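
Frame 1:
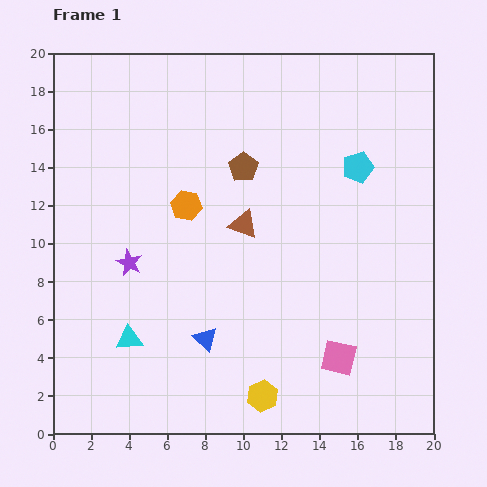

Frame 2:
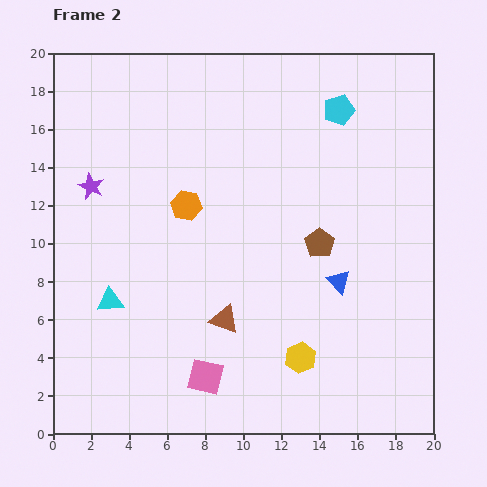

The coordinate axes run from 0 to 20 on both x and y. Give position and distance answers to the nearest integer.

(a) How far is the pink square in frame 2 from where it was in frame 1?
7

The pink square moved from (15, 4) to (8, 3), a distance of √(7² + 1²) ≈ 7.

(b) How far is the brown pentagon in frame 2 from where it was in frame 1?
6

The brown pentagon moved from (10, 14) to (14, 10), a distance of √(4² + 4²) ≈ 6.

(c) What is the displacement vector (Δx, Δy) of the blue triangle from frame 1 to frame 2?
(7, 3)

The blue triangle was at (8, 5) in frame 1 and (15, 8) in frame 2.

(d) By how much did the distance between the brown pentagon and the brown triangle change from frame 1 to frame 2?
+3

Distance in frame 1: 3. Distance in frame 2: 6.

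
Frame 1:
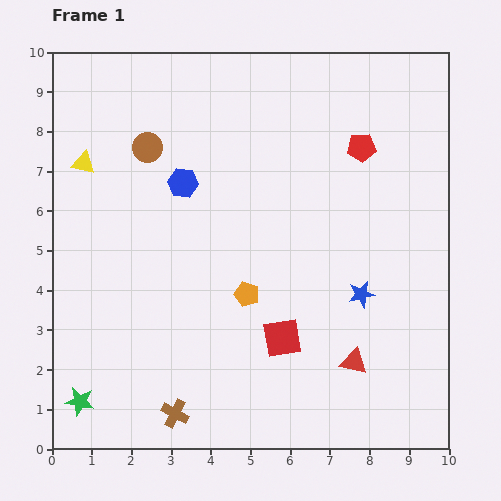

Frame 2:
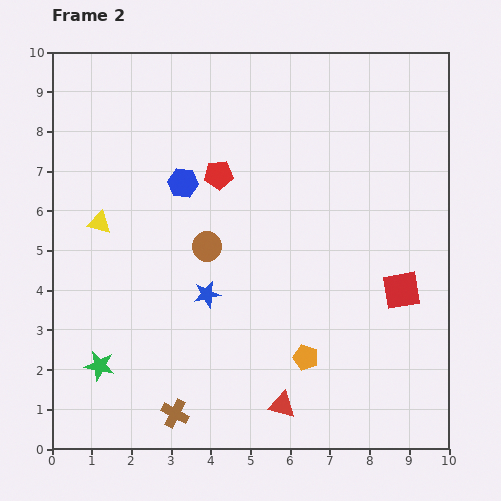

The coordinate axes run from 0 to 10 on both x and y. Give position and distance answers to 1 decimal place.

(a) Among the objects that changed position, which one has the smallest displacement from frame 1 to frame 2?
the green star

(moved 1.0)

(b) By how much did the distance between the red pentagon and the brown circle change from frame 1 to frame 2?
-3.6

Distance in frame 1: 5.4. Distance in frame 2: 1.8.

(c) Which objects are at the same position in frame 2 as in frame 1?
the brown cross, the blue hexagon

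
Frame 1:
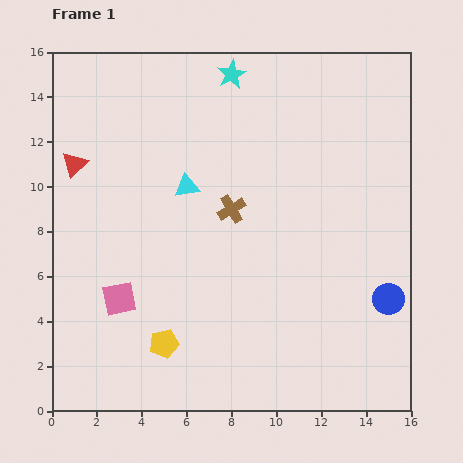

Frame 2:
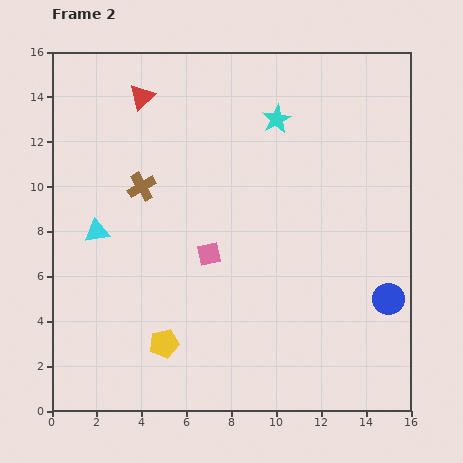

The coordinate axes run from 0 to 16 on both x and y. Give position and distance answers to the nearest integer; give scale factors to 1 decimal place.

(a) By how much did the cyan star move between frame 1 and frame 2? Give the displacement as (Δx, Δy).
(2, -2)

The cyan star was at (8, 15) in frame 1 and (10, 13) in frame 2.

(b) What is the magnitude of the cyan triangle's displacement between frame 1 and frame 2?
4

The cyan triangle moved from (6, 10) to (2, 8), a distance of √(4² + 2²) ≈ 4.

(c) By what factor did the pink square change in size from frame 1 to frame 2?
0.7×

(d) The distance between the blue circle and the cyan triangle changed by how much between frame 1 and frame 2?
+3

Distance in frame 1: 10. Distance in frame 2: 13.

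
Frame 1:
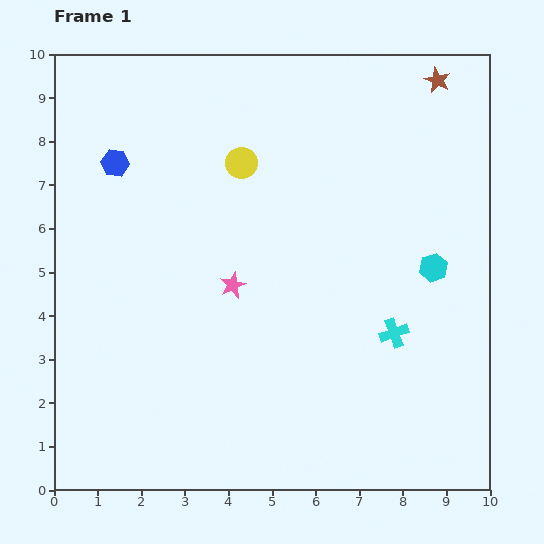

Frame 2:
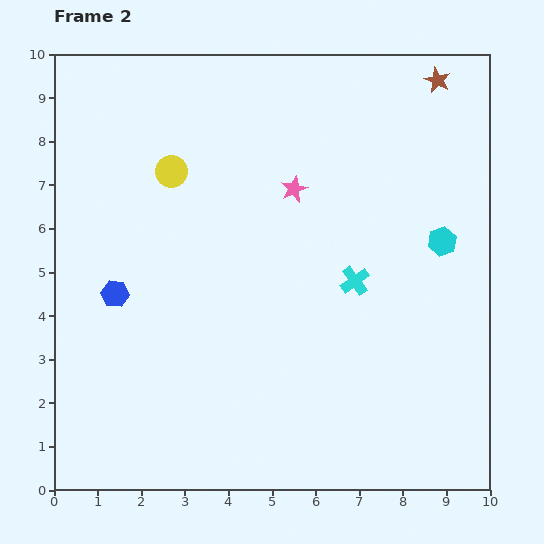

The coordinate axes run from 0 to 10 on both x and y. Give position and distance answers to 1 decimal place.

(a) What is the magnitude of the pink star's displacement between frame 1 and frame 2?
2.6

The pink star moved from (4.1, 4.7) to (5.5, 6.9), a distance of √(1.4² + 2.2²) ≈ 2.6.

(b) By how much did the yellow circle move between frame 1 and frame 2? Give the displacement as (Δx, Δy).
(-1.6, -0.2)

The yellow circle was at (4.3, 7.5) in frame 1 and (2.7, 7.3) in frame 2.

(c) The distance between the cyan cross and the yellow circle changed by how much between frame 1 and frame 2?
-0.3

Distance in frame 1: 5.2. Distance in frame 2: 4.9.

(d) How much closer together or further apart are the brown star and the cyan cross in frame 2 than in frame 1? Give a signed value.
-0.9

Distance in frame 1: 5.9. Distance in frame 2: 5.0.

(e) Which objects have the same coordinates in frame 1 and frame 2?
the brown star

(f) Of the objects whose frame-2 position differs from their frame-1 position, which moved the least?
the cyan hexagon

(moved 0.6)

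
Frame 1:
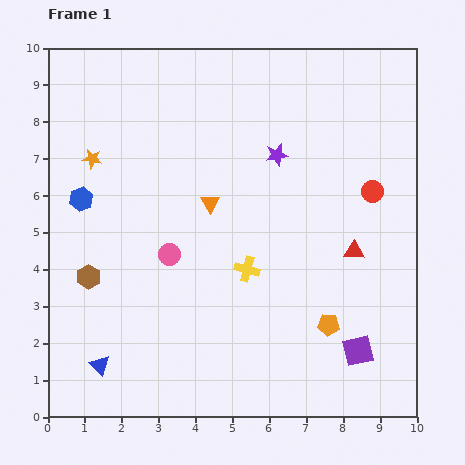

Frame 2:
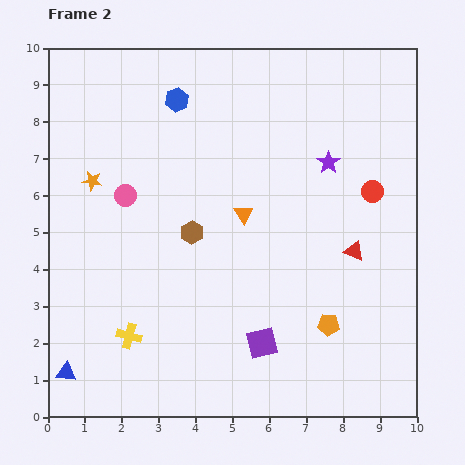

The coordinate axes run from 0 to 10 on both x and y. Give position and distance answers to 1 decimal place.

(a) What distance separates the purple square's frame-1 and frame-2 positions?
2.6

The purple square moved from (8.4, 1.8) to (5.8, 2.0), a distance of √(2.6² + 0.2²) ≈ 2.6.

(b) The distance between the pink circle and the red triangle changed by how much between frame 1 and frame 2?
+1.4

Distance in frame 1: 5.0. Distance in frame 2: 6.4.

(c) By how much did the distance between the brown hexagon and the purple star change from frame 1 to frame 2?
-1.9

Distance in frame 1: 6.1. Distance in frame 2: 4.2.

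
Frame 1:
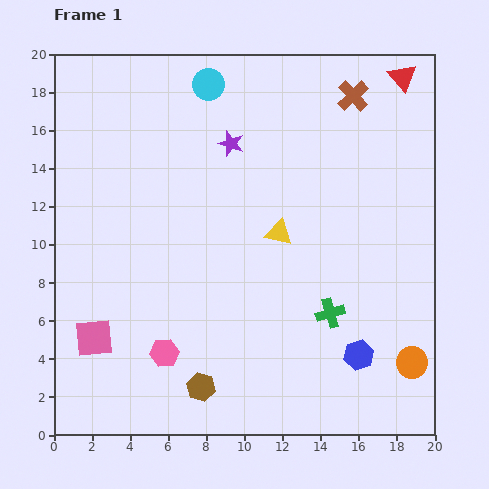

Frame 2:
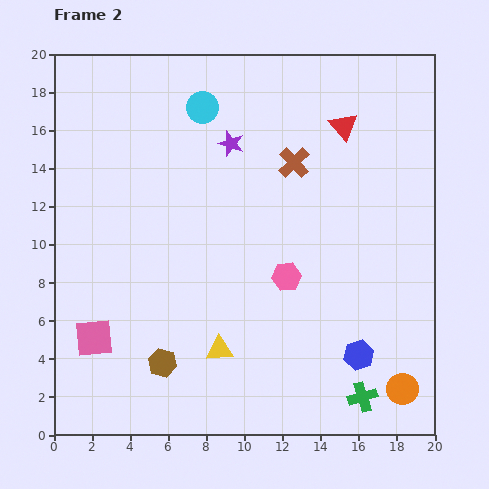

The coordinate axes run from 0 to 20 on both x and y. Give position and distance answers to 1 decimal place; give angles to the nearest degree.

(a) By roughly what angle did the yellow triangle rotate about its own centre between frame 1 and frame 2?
16° counter-clockwise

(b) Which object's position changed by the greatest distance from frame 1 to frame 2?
the pink hexagon

(moved 7.5; next 6.8)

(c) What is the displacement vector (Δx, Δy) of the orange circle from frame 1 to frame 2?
(-0.5, -1.4)

The orange circle was at (18.8, 3.8) in frame 1 and (18.3, 2.4) in frame 2.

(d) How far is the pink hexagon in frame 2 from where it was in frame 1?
7.5

The pink hexagon moved from (5.8, 4.3) to (12.2, 8.3), a distance of √(6.4² + 4.0²) ≈ 7.5.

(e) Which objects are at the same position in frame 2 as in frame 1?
the purple star, the pink square, the blue hexagon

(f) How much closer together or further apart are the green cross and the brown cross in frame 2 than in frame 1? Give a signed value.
+1.3

Distance in frame 1: 11.5. Distance in frame 2: 12.8.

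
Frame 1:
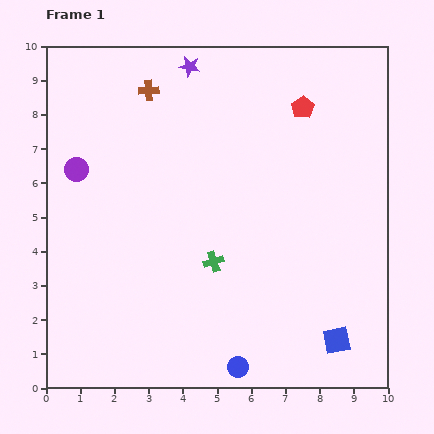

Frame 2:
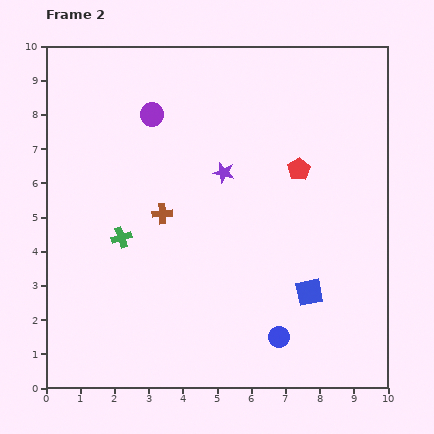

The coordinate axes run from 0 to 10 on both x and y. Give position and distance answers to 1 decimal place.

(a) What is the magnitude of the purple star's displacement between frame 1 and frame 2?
3.3

The purple star moved from (4.2, 9.4) to (5.2, 6.3), a distance of √(1.0² + 3.1²) ≈ 3.3.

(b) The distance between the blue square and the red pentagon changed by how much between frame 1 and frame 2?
-3.3

Distance in frame 1: 6.9. Distance in frame 2: 3.6.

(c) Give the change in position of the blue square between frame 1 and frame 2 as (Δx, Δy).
(-0.8, 1.4)

The blue square was at (8.5, 1.4) in frame 1 and (7.7, 2.8) in frame 2.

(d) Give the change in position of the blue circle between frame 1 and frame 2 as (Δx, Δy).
(1.2, 0.9)

The blue circle was at (5.6, 0.6) in frame 1 and (6.8, 1.5) in frame 2.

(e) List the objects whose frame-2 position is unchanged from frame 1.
none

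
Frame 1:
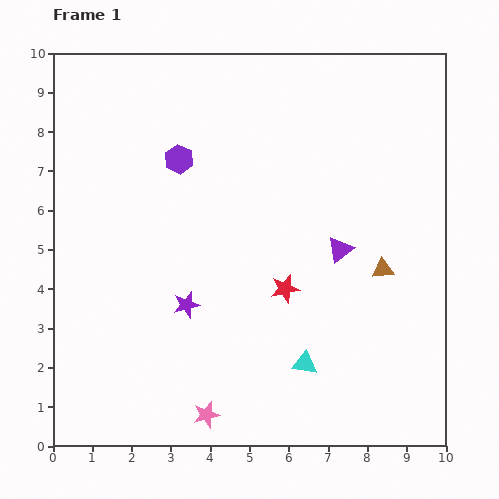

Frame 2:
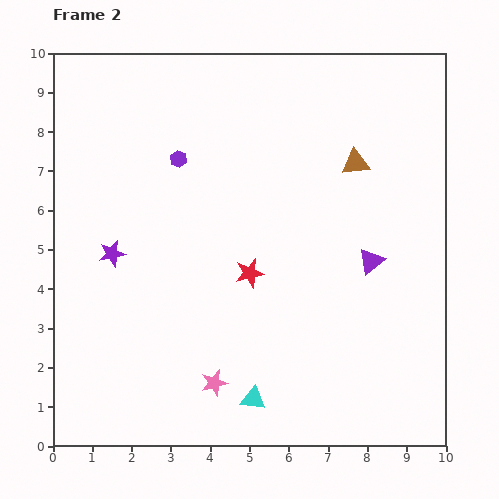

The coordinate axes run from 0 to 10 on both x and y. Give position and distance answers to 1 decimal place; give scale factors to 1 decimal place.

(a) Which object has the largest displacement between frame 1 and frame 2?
the brown triangle

(moved 2.8; next 2.3)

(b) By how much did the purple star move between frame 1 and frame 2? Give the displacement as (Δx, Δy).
(-1.9, 1.3)

The purple star was at (3.4, 3.6) in frame 1 and (1.5, 4.9) in frame 2.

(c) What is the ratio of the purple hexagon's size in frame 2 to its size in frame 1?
0.6×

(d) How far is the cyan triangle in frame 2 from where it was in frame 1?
1.6

The cyan triangle moved from (6.4, 2.1) to (5.1, 1.2), a distance of √(1.3² + 0.9²) ≈ 1.6.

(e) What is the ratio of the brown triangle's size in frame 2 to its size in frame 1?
1.3×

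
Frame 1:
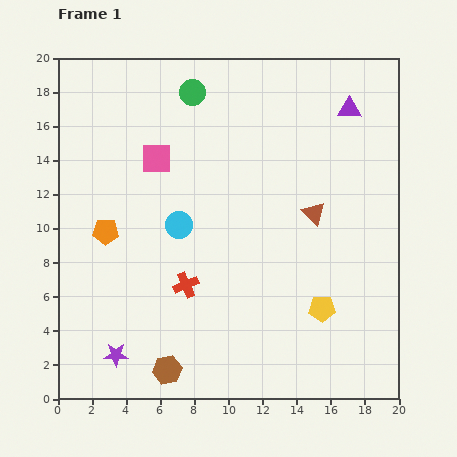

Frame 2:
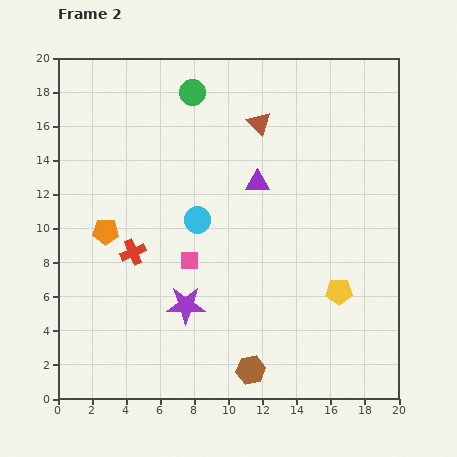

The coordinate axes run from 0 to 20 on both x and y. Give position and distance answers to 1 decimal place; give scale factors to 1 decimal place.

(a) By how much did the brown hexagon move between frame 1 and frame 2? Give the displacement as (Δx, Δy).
(4.9, 0.0)

The brown hexagon was at (6.4, 1.7) in frame 1 and (11.3, 1.7) in frame 2.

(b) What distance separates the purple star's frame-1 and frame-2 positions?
5.0

The purple star moved from (3.4, 2.6) to (7.5, 5.5), a distance of √(4.1² + 2.9²) ≈ 5.0.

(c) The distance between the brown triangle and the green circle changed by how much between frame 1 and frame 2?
-5.7

Distance in frame 1: 10.0. Distance in frame 2: 4.3.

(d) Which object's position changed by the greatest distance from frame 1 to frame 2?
the purple triangle

(moved 6.9; next 6.3)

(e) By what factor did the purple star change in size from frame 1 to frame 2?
1.6×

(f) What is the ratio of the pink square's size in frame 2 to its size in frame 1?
0.6×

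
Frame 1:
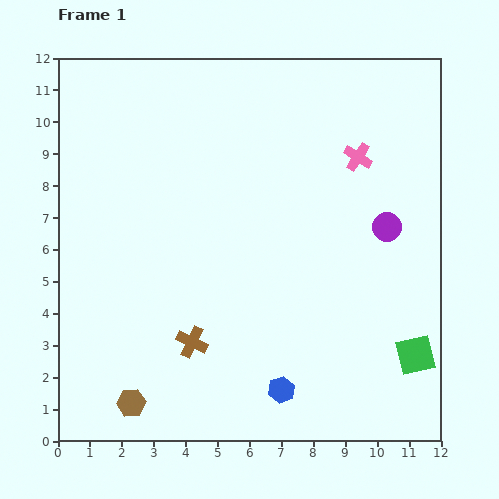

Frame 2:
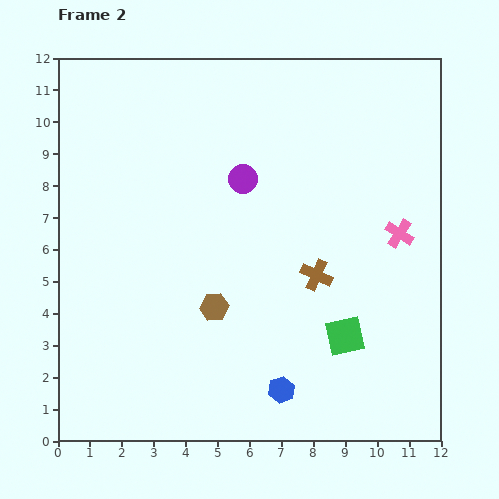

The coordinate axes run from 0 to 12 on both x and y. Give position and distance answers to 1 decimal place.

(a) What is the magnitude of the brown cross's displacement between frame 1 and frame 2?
4.4

The brown cross moved from (4.2, 3.1) to (8.1, 5.2), a distance of √(3.9² + 2.1²) ≈ 4.4.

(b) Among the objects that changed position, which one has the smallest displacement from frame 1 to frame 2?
the green square

(moved 2.3)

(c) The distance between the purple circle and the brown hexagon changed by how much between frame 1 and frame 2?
-5.6

Distance in frame 1: 9.7. Distance in frame 2: 4.1.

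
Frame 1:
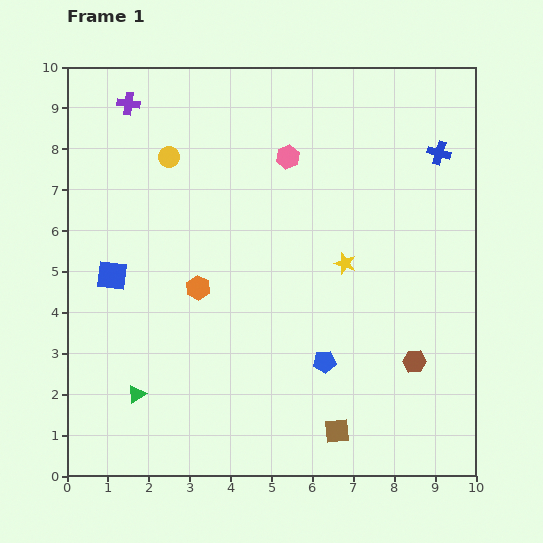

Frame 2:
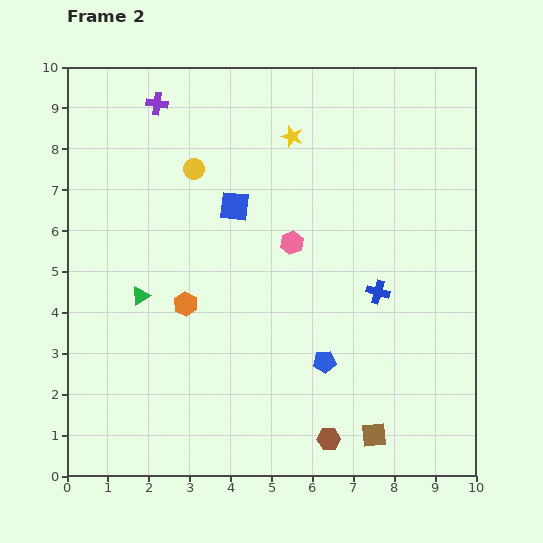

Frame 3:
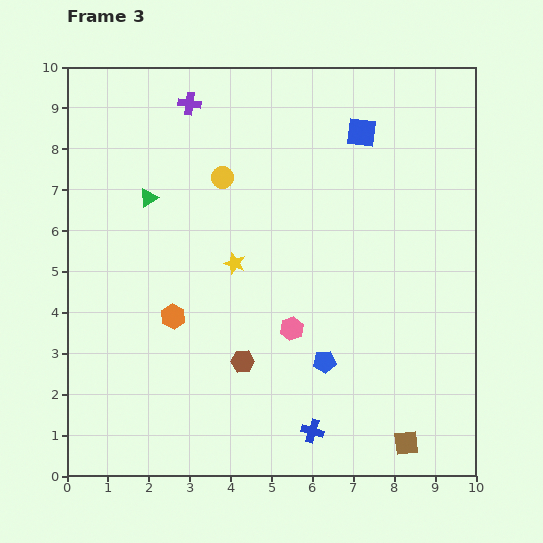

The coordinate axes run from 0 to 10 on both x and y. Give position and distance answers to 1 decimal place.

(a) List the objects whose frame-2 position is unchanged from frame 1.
the blue pentagon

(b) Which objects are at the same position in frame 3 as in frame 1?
the blue pentagon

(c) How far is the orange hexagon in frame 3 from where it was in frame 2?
0.4

The orange hexagon moved from (2.9, 4.2) to (2.6, 3.9), a distance of √(0.3² + 0.3²) ≈ 0.4.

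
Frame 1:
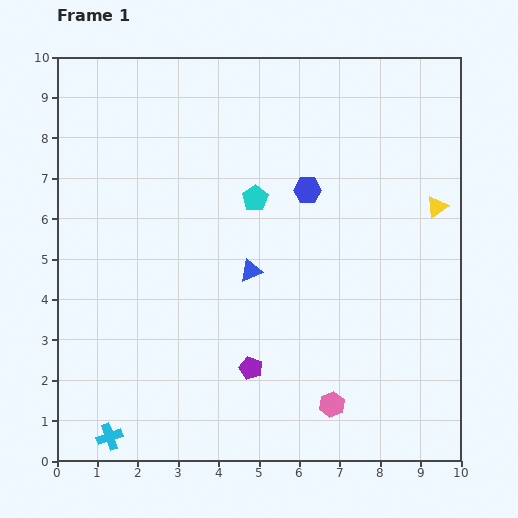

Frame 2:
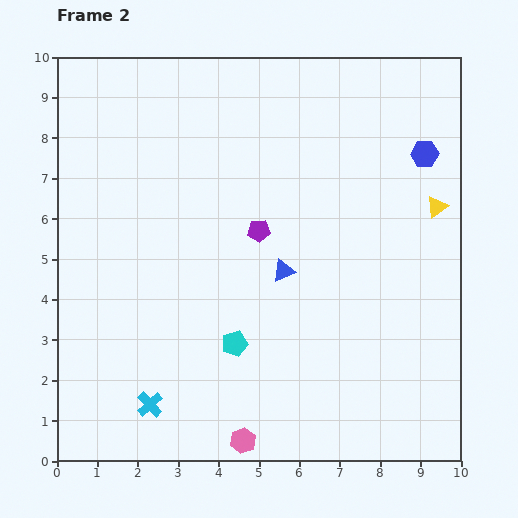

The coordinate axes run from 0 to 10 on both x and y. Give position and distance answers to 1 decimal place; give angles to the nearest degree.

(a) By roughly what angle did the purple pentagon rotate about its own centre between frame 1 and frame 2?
25° counter-clockwise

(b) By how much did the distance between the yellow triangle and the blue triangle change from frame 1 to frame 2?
-0.8

Distance in frame 1: 4.9. Distance in frame 2: 4.1.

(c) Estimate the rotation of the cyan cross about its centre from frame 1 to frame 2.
24° counter-clockwise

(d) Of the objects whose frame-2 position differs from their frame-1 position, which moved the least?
the blue triangle

(moved 0.8)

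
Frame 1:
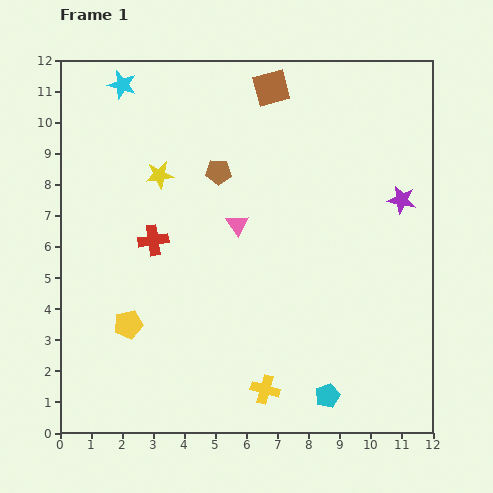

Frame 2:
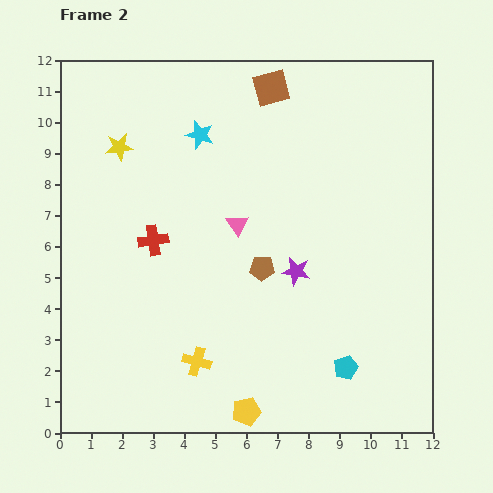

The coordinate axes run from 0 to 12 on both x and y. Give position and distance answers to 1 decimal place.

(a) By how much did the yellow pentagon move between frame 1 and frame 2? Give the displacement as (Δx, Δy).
(3.8, -2.8)

The yellow pentagon was at (2.2, 3.5) in frame 1 and (6.0, 0.7) in frame 2.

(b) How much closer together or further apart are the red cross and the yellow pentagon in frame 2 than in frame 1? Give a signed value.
+3.5

Distance in frame 1: 2.8. Distance in frame 2: 6.3.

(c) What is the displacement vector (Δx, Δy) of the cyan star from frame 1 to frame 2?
(2.5, -1.6)

The cyan star was at (2.0, 11.2) in frame 1 and (4.5, 9.6) in frame 2.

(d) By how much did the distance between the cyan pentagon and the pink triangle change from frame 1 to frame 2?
-0.4

Distance in frame 1: 6.2. Distance in frame 2: 5.8.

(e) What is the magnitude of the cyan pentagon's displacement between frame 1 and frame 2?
1.1

The cyan pentagon moved from (8.6, 1.2) to (9.2, 2.1), a distance of √(0.6² + 0.9²) ≈ 1.1.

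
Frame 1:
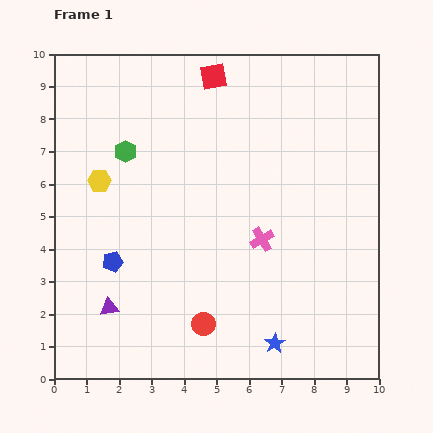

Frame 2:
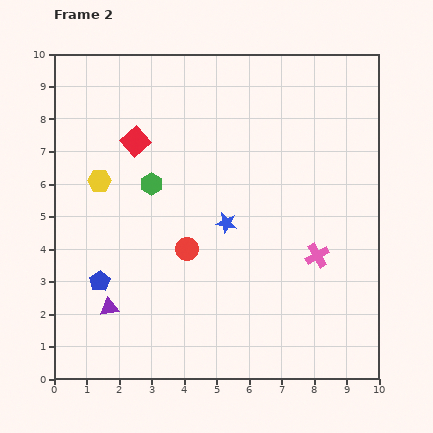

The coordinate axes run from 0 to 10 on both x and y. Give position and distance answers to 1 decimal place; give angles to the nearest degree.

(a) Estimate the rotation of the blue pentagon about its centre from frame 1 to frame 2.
18° counter-clockwise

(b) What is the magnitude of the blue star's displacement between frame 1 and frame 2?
4.0

The blue star moved from (6.8, 1.1) to (5.3, 4.8), a distance of √(1.5² + 3.7²) ≈ 4.0.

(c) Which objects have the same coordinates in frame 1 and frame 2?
the purple triangle, the yellow hexagon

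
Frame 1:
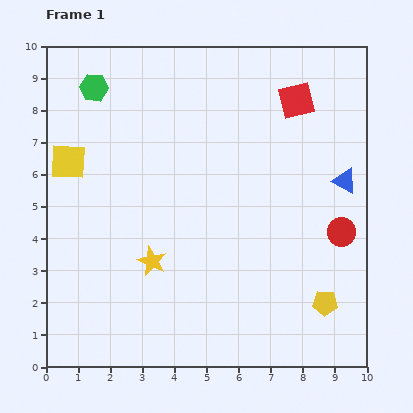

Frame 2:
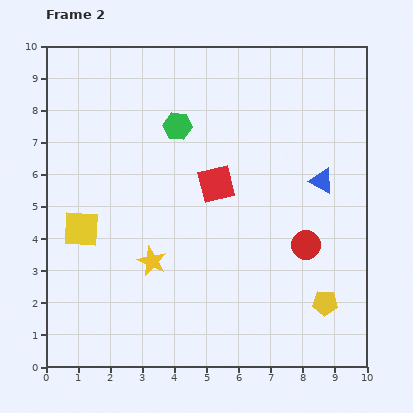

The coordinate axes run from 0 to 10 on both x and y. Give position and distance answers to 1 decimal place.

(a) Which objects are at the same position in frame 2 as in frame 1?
the yellow pentagon, the yellow star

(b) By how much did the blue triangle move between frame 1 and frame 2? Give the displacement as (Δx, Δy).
(-0.7, 0.0)

The blue triangle was at (9.3, 5.8) in frame 1 and (8.6, 5.8) in frame 2.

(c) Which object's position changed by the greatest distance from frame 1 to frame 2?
the red square

(moved 3.6; next 2.9)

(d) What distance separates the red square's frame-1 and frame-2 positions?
3.6

The red square moved from (7.8, 8.3) to (5.3, 5.7), a distance of √(2.5² + 2.6²) ≈ 3.6.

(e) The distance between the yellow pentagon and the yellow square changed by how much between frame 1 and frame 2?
-1.2

Distance in frame 1: 9.1. Distance in frame 2: 7.9.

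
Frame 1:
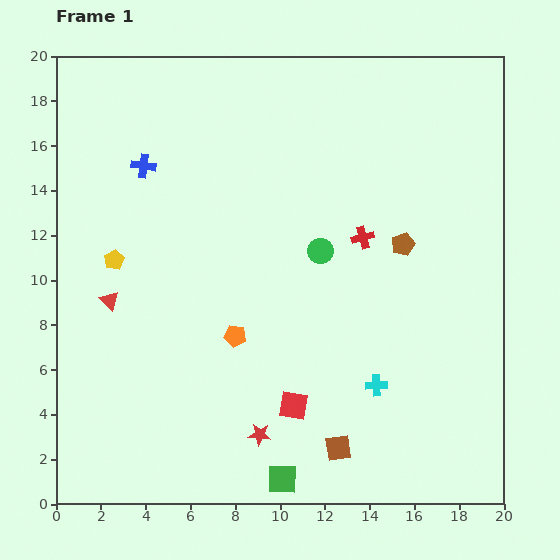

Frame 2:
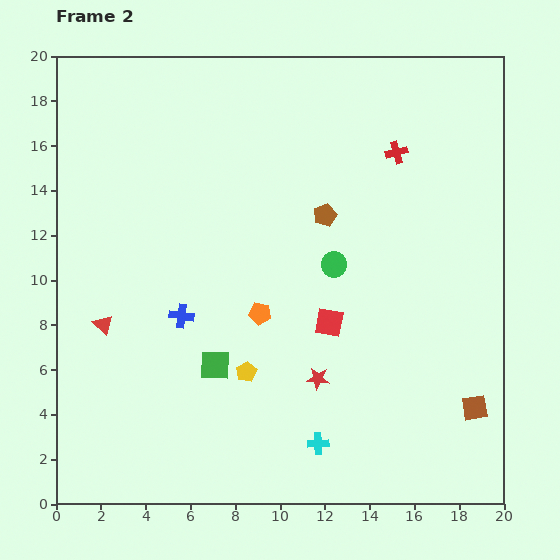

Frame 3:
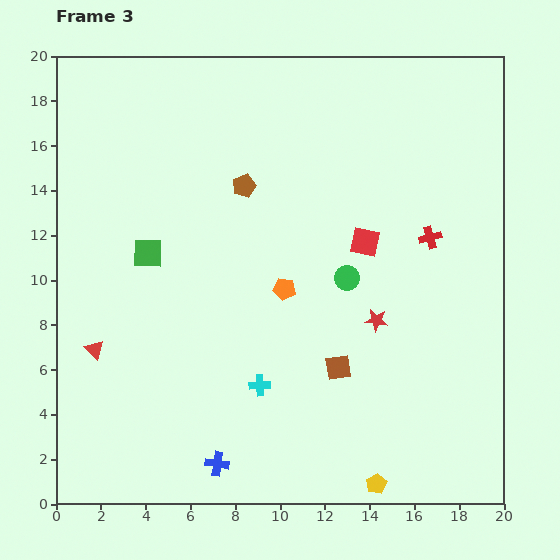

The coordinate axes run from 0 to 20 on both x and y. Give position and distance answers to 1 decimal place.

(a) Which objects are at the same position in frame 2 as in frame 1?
none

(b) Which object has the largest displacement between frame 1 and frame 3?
the yellow pentagon

(moved 15.4; next 13.7)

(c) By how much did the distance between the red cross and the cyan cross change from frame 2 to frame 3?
-3.4

Distance in frame 2: 13.5. Distance in frame 3: 10.1.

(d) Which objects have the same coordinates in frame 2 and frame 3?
none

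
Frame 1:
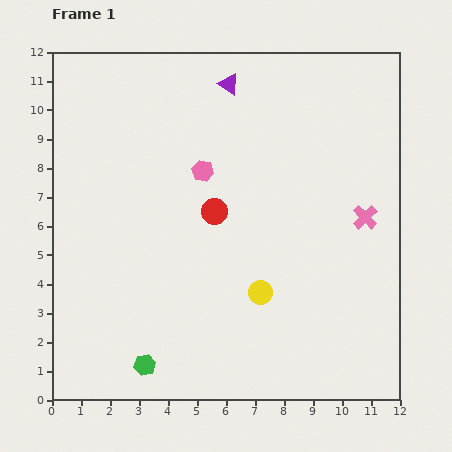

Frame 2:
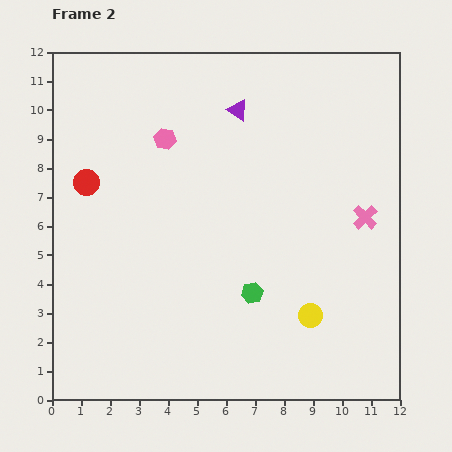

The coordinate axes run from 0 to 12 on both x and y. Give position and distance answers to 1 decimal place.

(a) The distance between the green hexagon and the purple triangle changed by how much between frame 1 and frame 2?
-3.8

Distance in frame 1: 10.1. Distance in frame 2: 6.3.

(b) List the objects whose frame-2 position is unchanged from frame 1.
the pink cross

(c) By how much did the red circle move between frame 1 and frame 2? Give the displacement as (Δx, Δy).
(-4.4, 1.0)

The red circle was at (5.6, 6.5) in frame 1 and (1.2, 7.5) in frame 2.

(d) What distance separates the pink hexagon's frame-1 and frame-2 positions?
1.7

The pink hexagon moved from (5.2, 7.9) to (3.9, 9.0), a distance of √(1.3² + 1.1²) ≈ 1.7.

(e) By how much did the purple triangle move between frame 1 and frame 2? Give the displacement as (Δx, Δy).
(0.3, -0.9)

The purple triangle was at (6.1, 10.9) in frame 1 and (6.4, 10.0) in frame 2.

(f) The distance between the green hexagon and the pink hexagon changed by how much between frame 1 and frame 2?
-0.9

Distance in frame 1: 7.0. Distance in frame 2: 6.1.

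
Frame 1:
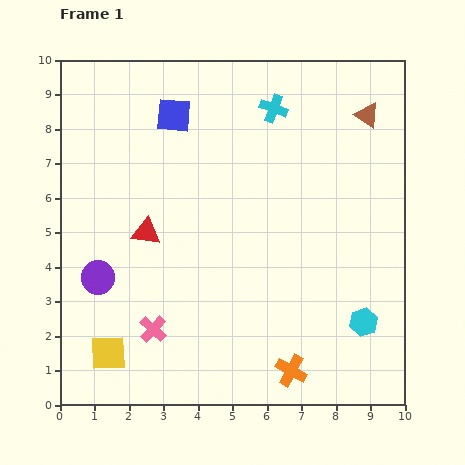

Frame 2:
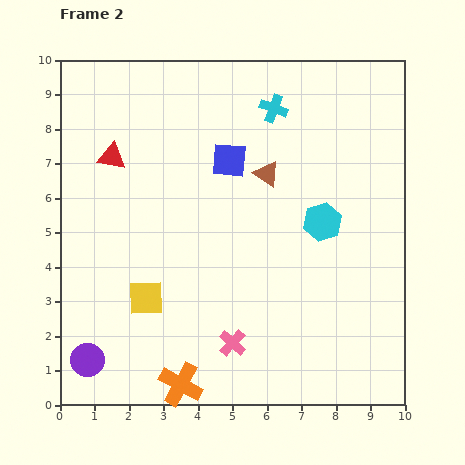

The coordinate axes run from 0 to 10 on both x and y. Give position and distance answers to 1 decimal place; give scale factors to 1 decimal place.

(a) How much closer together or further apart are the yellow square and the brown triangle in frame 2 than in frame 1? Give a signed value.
-5.2

Distance in frame 1: 10.2. Distance in frame 2: 5.0.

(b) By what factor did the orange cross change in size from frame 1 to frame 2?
1.4×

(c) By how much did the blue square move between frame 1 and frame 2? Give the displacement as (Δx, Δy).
(1.6, -1.3)

The blue square was at (3.3, 8.4) in frame 1 and (4.9, 7.1) in frame 2.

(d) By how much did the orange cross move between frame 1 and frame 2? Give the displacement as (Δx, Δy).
(-3.2, -0.4)

The orange cross was at (6.7, 1.0) in frame 1 and (3.5, 0.6) in frame 2.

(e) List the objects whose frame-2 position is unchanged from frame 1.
the cyan cross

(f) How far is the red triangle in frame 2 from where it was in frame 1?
2.4

The red triangle moved from (2.5, 5.0) to (1.5, 7.2), a distance of √(1.0² + 2.2²) ≈ 2.4.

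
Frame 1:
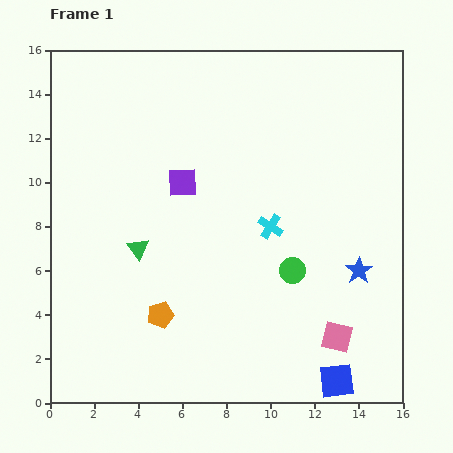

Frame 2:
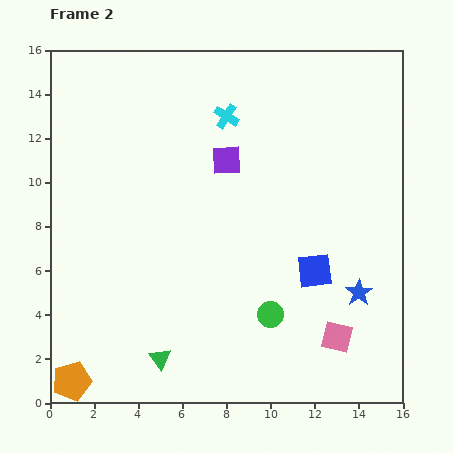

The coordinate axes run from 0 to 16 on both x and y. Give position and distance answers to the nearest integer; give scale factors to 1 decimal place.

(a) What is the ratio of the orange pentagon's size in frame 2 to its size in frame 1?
1.5×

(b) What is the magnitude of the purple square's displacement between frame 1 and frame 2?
2

The purple square moved from (6, 10) to (8, 11), a distance of √(2² + 1²) ≈ 2.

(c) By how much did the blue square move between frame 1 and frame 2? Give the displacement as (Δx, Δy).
(-1, 5)

The blue square was at (13, 1) in frame 1 and (12, 6) in frame 2.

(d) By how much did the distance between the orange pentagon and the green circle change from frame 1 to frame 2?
+3

Distance in frame 1: 6. Distance in frame 2: 9.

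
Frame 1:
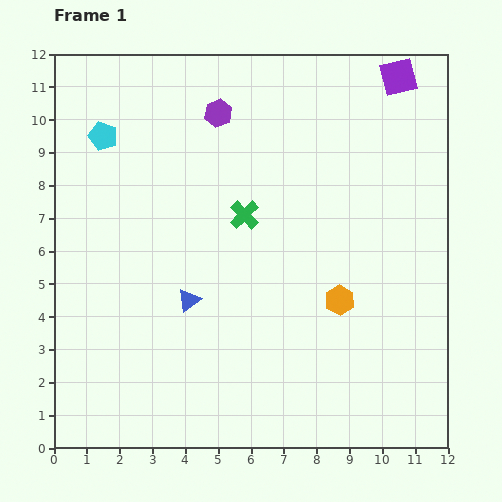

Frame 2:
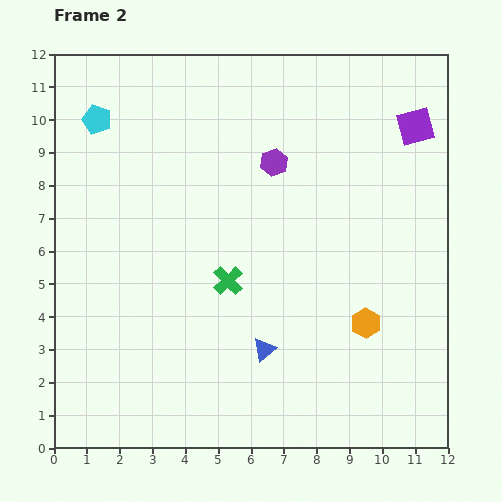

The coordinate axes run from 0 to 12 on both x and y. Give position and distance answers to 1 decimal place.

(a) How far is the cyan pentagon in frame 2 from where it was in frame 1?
0.5

The cyan pentagon moved from (1.5, 9.5) to (1.3, 10.0), a distance of √(0.2² + 0.5²) ≈ 0.5.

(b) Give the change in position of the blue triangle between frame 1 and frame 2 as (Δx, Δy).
(2.3, -1.5)

The blue triangle was at (4.1, 4.5) in frame 1 and (6.4, 3.0) in frame 2.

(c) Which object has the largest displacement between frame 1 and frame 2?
the blue triangle

(moved 2.7; next 2.3)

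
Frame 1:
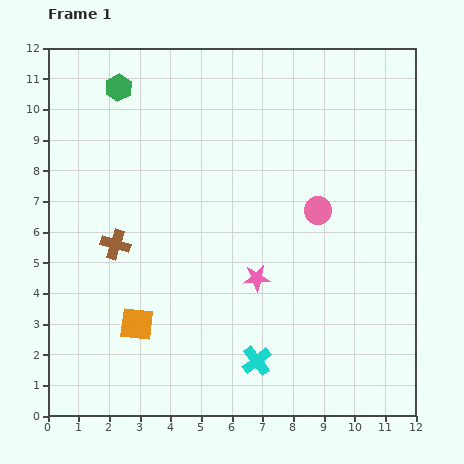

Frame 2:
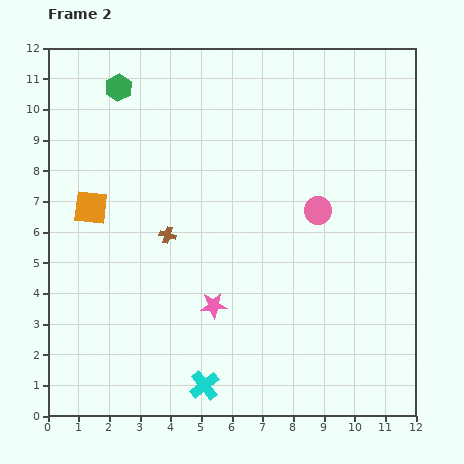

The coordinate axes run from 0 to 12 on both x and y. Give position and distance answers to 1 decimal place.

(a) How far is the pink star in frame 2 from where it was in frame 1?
1.7

The pink star moved from (6.8, 4.5) to (5.4, 3.6), a distance of √(1.4² + 0.9²) ≈ 1.7.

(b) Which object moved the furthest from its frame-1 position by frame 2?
the orange square

(moved 4.1; next 1.9)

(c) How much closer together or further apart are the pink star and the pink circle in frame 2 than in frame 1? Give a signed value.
+1.6

Distance in frame 1: 3.0. Distance in frame 2: 4.6.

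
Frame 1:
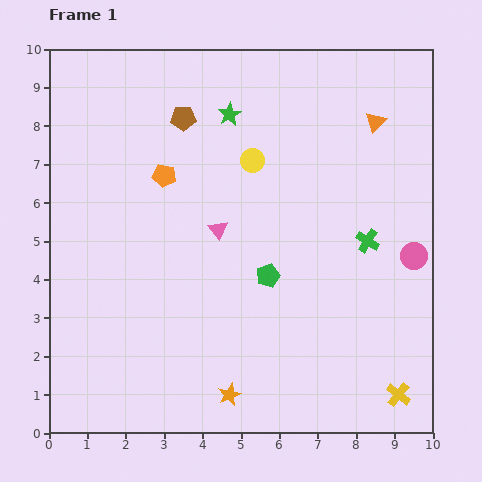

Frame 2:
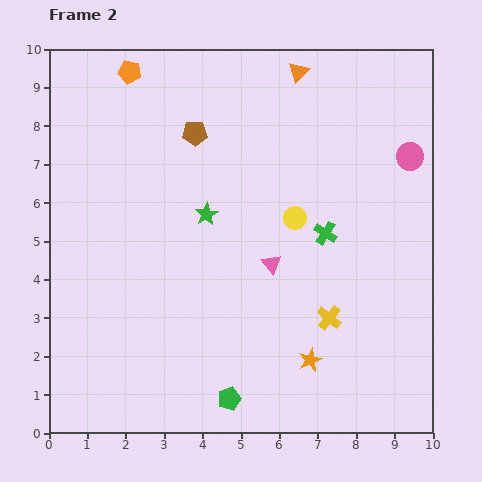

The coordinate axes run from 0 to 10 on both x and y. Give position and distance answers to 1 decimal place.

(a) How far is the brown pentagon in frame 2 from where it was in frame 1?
0.5

The brown pentagon moved from (3.5, 8.2) to (3.8, 7.8), a distance of √(0.3² + 0.4²) ≈ 0.5.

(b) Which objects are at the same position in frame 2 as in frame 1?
none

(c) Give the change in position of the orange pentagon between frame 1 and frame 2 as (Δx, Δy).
(-0.9, 2.7)

The orange pentagon was at (3.0, 6.7) in frame 1 and (2.1, 9.4) in frame 2.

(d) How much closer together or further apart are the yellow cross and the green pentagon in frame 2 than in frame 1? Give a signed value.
-1.3

Distance in frame 1: 4.6. Distance in frame 2: 3.3.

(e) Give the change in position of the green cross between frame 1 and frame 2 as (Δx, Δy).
(-1.1, 0.2)

The green cross was at (8.3, 5.0) in frame 1 and (7.2, 5.2) in frame 2.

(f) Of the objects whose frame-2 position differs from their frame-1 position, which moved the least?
the brown pentagon

(moved 0.5)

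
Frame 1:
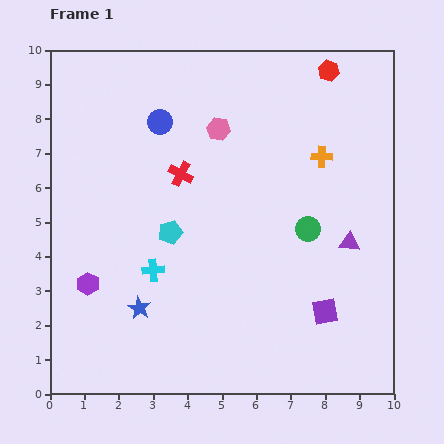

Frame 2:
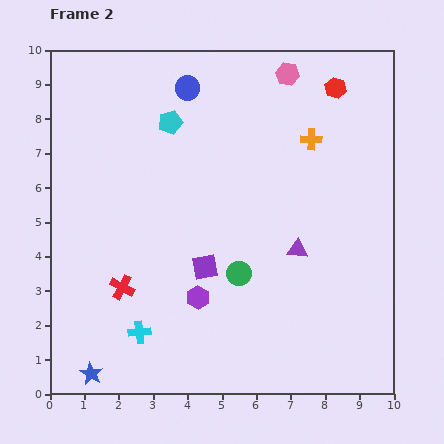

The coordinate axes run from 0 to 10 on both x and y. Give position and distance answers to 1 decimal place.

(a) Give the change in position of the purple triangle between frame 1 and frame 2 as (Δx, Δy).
(-1.5, -0.2)

The purple triangle was at (8.7, 4.4) in frame 1 and (7.2, 4.2) in frame 2.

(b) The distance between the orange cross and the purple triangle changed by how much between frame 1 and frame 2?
+0.6

Distance in frame 1: 2.6. Distance in frame 2: 3.2.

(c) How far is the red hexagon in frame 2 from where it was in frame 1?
0.5

The red hexagon moved from (8.1, 9.4) to (8.3, 8.9), a distance of √(0.2² + 0.5²) ≈ 0.5.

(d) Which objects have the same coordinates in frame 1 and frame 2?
none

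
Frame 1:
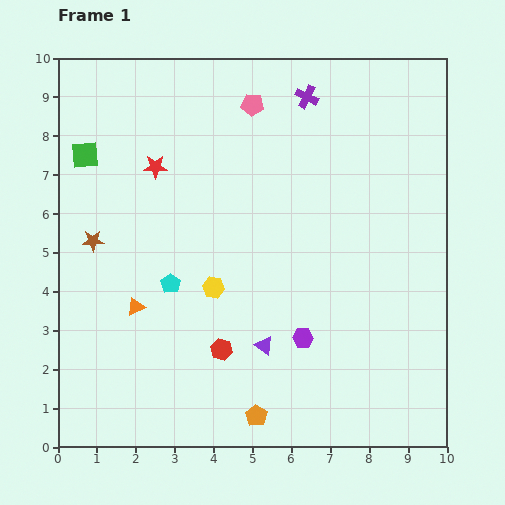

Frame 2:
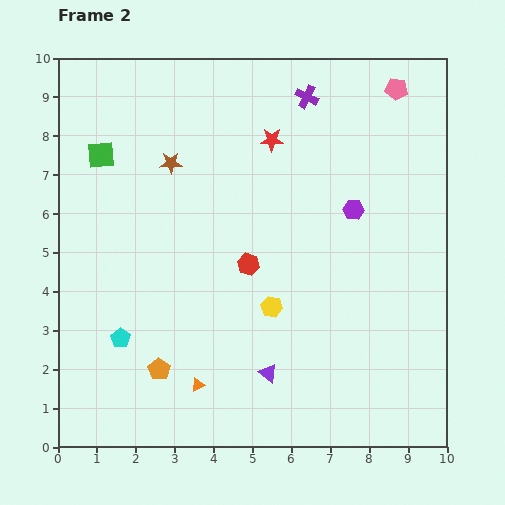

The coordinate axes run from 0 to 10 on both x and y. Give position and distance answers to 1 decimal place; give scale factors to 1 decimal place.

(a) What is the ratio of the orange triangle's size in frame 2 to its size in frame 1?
0.7×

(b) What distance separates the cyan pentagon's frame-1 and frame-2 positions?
1.9

The cyan pentagon moved from (2.9, 4.2) to (1.6, 2.8), a distance of √(1.3² + 1.4²) ≈ 1.9.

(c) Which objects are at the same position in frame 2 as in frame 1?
the purple cross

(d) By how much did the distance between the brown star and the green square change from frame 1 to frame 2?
-0.4

Distance in frame 1: 2.2. Distance in frame 2: 1.8.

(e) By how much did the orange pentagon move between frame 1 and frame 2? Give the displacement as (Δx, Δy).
(-2.5, 1.2)

The orange pentagon was at (5.1, 0.8) in frame 1 and (2.6, 2.0) in frame 2.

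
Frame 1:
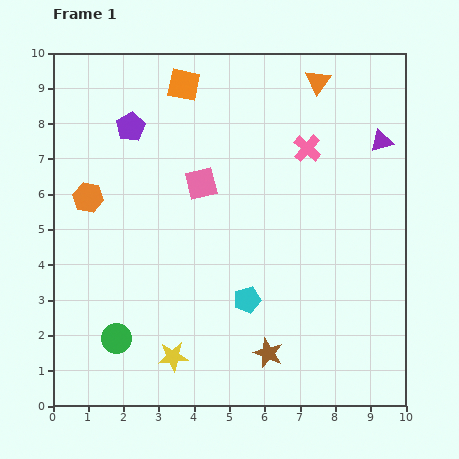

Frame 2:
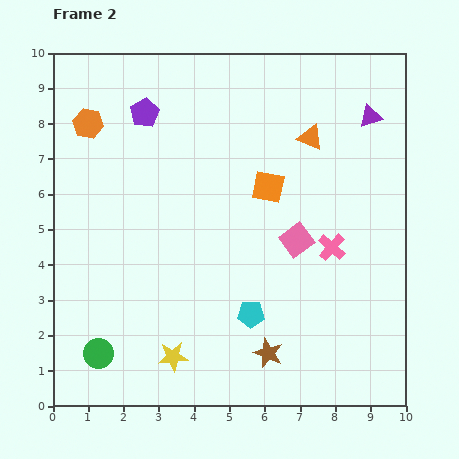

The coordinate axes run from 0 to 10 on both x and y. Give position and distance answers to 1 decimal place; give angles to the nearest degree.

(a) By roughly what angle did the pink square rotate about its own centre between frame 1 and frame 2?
22° counter-clockwise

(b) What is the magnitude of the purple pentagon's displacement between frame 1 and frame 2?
0.6

The purple pentagon moved from (2.2, 7.9) to (2.6, 8.3), a distance of √(0.4² + 0.4²) ≈ 0.6.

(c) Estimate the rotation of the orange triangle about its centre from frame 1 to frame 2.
43° counter-clockwise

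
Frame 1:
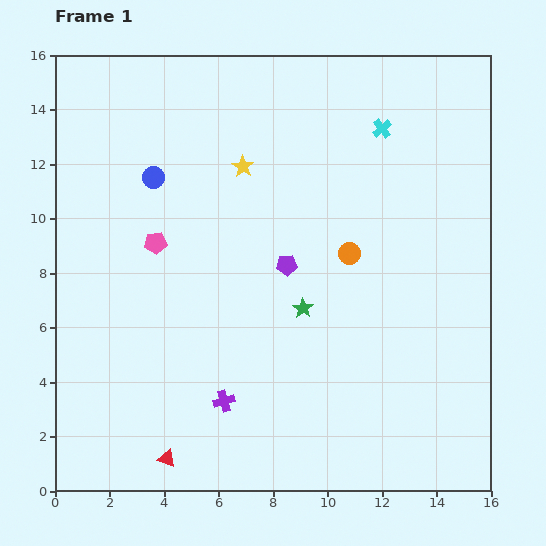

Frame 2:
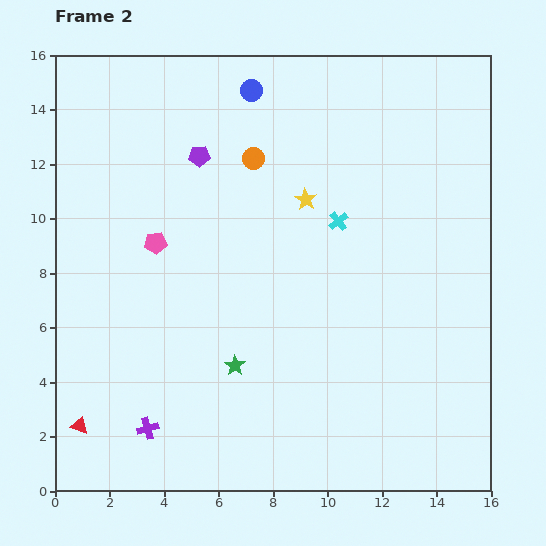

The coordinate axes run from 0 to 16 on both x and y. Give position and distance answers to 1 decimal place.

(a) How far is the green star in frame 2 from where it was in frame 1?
3.3

The green star moved from (9.1, 6.7) to (6.6, 4.6), a distance of √(2.5² + 2.1²) ≈ 3.3.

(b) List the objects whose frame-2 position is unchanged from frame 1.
the pink pentagon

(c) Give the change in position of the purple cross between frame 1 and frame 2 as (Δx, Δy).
(-2.8, -1.0)

The purple cross was at (6.2, 3.3) in frame 1 and (3.4, 2.3) in frame 2.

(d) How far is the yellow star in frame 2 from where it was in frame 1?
2.6

The yellow star moved from (6.9, 11.9) to (9.2, 10.7), a distance of √(2.3² + 1.2²) ≈ 2.6.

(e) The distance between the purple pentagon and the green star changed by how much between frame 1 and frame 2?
+6.1

Distance in frame 1: 1.7. Distance in frame 2: 7.8.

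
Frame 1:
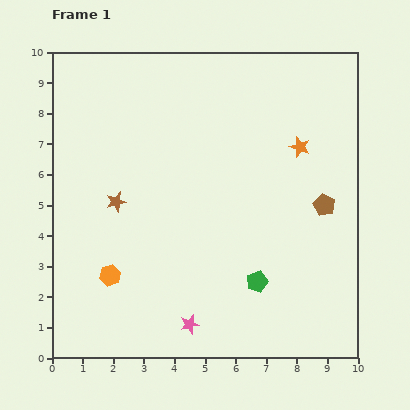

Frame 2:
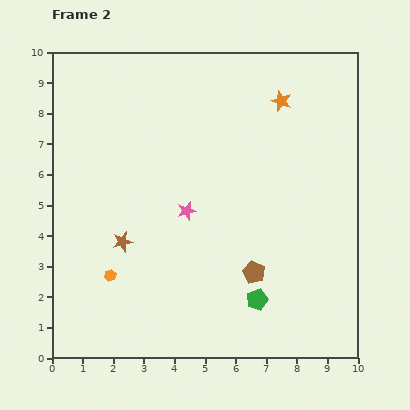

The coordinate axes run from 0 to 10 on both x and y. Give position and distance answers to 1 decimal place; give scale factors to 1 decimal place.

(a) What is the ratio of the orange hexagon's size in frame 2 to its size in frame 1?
0.6×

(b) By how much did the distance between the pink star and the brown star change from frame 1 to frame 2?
-2.4

Distance in frame 1: 4.7. Distance in frame 2: 2.3.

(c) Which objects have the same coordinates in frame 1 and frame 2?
the orange hexagon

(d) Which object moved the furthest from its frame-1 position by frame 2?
the pink star

(moved 3.7; next 3.2)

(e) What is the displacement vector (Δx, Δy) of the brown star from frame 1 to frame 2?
(0.2, -1.3)

The brown star was at (2.1, 5.1) in frame 1 and (2.3, 3.8) in frame 2.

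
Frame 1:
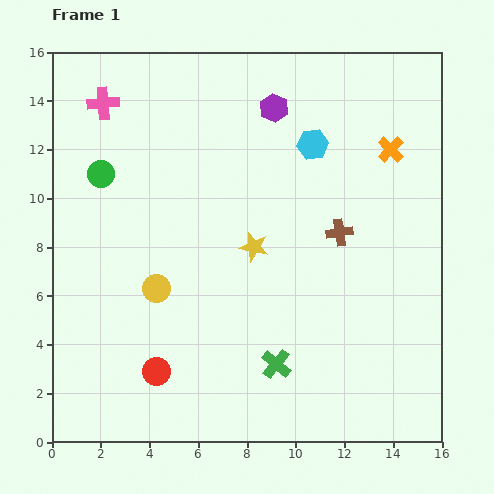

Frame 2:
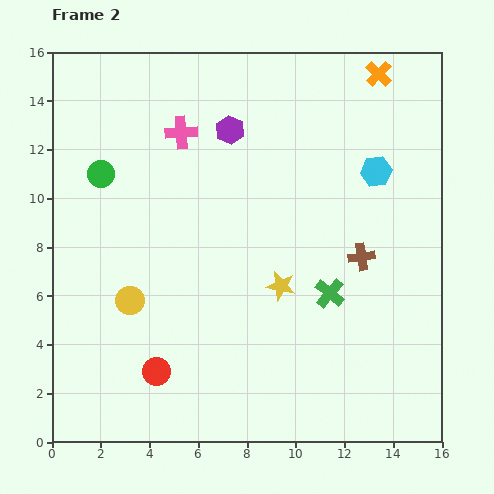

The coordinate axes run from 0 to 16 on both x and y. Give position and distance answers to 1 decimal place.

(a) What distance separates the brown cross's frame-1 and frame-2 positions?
1.3

The brown cross moved from (11.8, 8.6) to (12.7, 7.6), a distance of √(0.9² + 1.0²) ≈ 1.3.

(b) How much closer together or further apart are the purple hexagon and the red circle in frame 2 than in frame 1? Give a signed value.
-1.5

Distance in frame 1: 11.8. Distance in frame 2: 10.3.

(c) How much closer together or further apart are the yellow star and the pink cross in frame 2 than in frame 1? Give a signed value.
-1.1

Distance in frame 1: 8.6. Distance in frame 2: 7.5.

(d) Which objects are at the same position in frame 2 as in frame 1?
the red circle, the green circle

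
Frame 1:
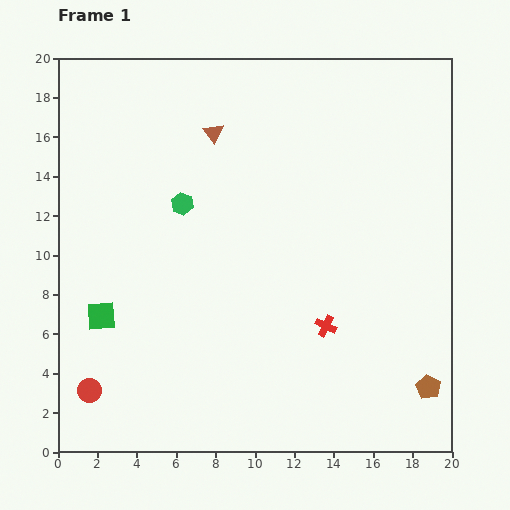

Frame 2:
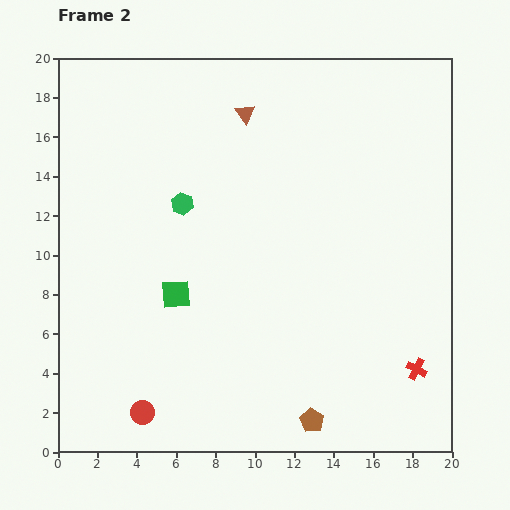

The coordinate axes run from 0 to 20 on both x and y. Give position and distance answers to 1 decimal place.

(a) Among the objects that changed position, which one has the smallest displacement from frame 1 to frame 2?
the brown triangle

(moved 1.9)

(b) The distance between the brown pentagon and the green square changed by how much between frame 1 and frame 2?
-7.6

Distance in frame 1: 17.0. Distance in frame 2: 9.4.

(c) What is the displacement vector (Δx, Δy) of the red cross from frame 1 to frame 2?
(4.6, -2.2)

The red cross was at (13.6, 6.4) in frame 1 and (18.2, 4.2) in frame 2.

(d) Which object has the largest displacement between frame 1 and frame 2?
the brown pentagon

(moved 6.1; next 5.1)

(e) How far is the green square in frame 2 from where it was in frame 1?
4.0

The green square moved from (2.2, 6.9) to (6.0, 8.0), a distance of √(3.8² + 1.1²) ≈ 4.0.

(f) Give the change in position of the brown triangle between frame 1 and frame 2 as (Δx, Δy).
(1.6, 1.0)

The brown triangle was at (7.9, 16.2) in frame 1 and (9.5, 17.2) in frame 2.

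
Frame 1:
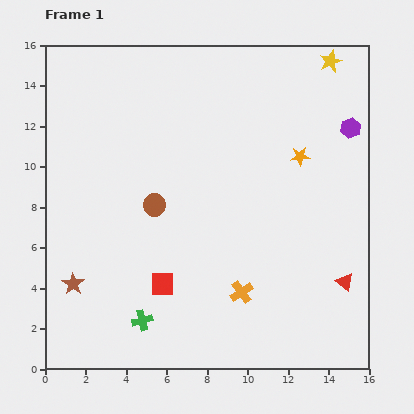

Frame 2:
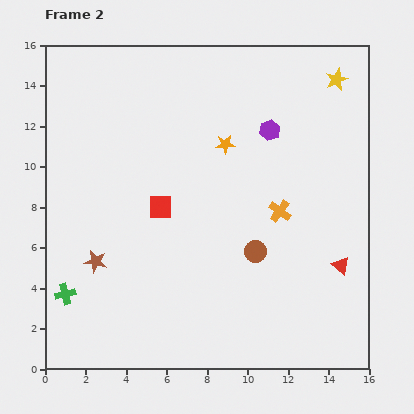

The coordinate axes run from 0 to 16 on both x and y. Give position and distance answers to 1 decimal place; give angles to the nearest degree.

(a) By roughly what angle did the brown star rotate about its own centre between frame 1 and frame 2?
23° counter-clockwise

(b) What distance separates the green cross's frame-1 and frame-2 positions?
4.0

The green cross moved from (4.8, 2.4) to (1.0, 3.7), a distance of √(3.8² + 1.3²) ≈ 4.0.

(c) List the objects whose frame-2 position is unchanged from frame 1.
none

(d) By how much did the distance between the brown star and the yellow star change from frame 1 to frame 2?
-1.9

Distance in frame 1: 16.8. Distance in frame 2: 14.9.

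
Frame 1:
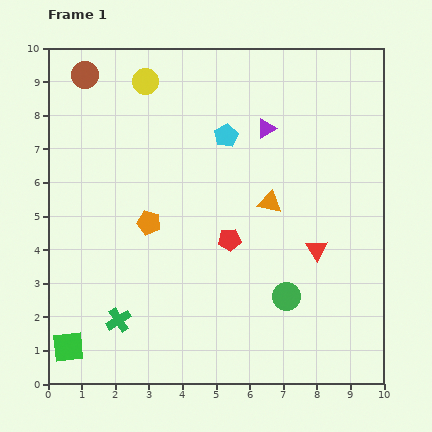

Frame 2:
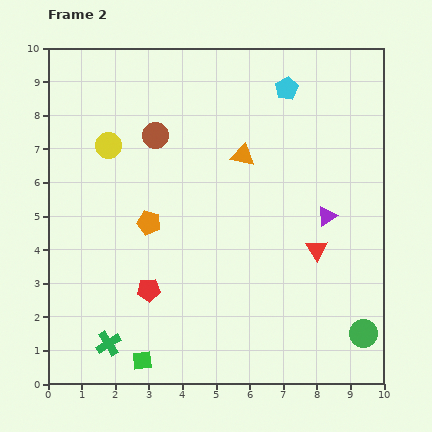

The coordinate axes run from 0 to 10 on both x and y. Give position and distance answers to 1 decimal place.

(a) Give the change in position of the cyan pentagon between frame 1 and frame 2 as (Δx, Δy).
(1.8, 1.4)

The cyan pentagon was at (5.3, 7.4) in frame 1 and (7.1, 8.8) in frame 2.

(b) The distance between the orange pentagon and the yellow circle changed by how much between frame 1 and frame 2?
-1.6

Distance in frame 1: 4.2. Distance in frame 2: 2.6.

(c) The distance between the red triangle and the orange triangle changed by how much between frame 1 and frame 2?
+1.6

Distance in frame 1: 2.0. Distance in frame 2: 3.6.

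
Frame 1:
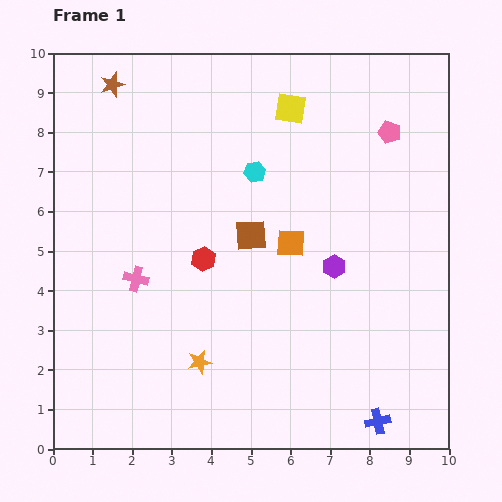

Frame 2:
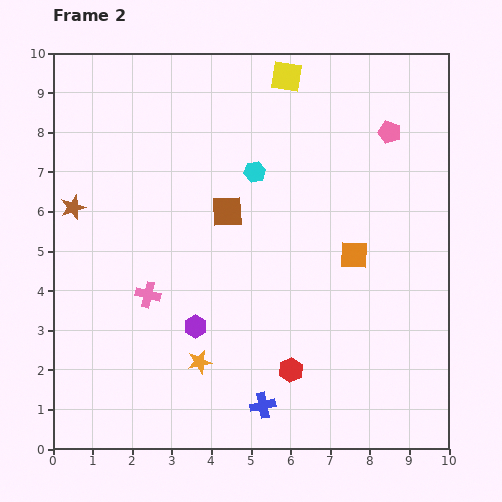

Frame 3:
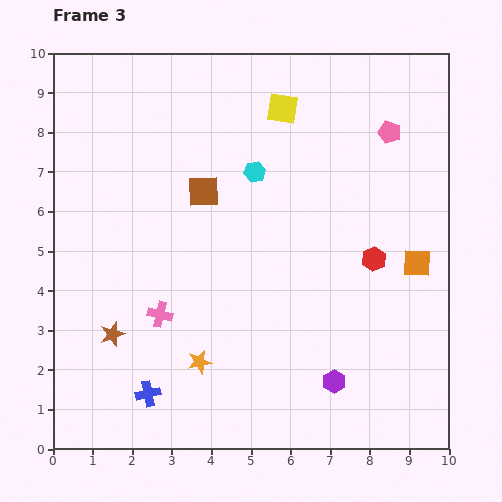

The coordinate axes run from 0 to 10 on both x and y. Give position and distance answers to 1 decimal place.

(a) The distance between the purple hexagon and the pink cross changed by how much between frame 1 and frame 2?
-3.6

Distance in frame 1: 5.0. Distance in frame 2: 1.4.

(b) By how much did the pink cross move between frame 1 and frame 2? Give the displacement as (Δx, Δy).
(0.3, -0.4)

The pink cross was at (2.1, 4.3) in frame 1 and (2.4, 3.9) in frame 2.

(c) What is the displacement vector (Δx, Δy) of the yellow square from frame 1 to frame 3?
(-0.2, 0.0)

The yellow square was at (6.0, 8.6) in frame 1 and (5.8, 8.6) in frame 3.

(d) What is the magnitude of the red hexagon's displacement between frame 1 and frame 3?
4.3

The red hexagon moved from (3.8, 4.8) to (8.1, 4.8), a distance of √(4.3² + 0.0²) ≈ 4.3.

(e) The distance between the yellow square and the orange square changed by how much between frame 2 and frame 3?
+0.4

Distance in frame 2: 4.8. Distance in frame 3: 5.2.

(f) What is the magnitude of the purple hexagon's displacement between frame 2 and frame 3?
3.8

The purple hexagon moved from (3.6, 3.1) to (7.1, 1.7), a distance of √(3.5² + 1.4²) ≈ 3.8.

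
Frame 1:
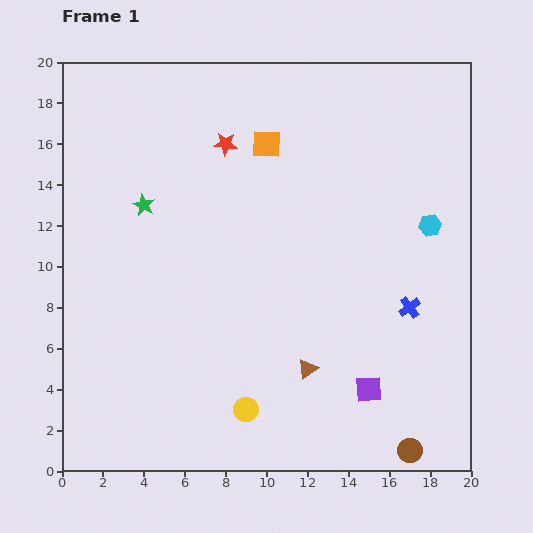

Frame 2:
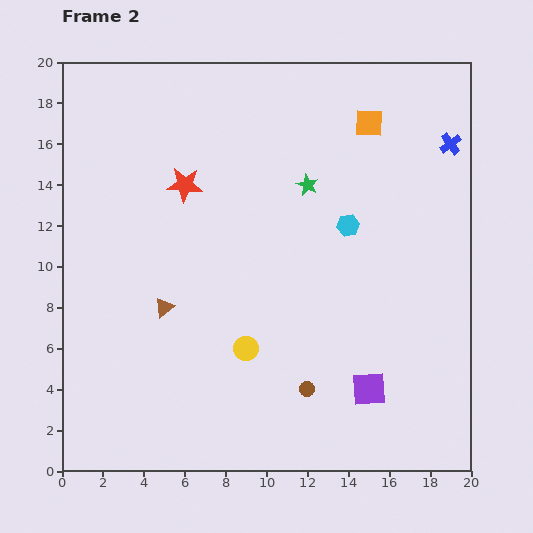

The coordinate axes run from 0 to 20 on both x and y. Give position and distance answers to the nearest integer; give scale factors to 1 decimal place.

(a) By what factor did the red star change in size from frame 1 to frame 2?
1.5×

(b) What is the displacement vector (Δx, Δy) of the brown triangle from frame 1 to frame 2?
(-7, 3)

The brown triangle was at (12, 5) in frame 1 and (5, 8) in frame 2.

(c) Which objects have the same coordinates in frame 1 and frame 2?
the purple square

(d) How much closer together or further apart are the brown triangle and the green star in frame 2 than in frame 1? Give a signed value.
-2

Distance in frame 1: 11. Distance in frame 2: 9.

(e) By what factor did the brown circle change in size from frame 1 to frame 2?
0.6×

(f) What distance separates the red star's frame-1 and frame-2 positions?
3

The red star moved from (8, 16) to (6, 14), a distance of √(2² + 2²) ≈ 3.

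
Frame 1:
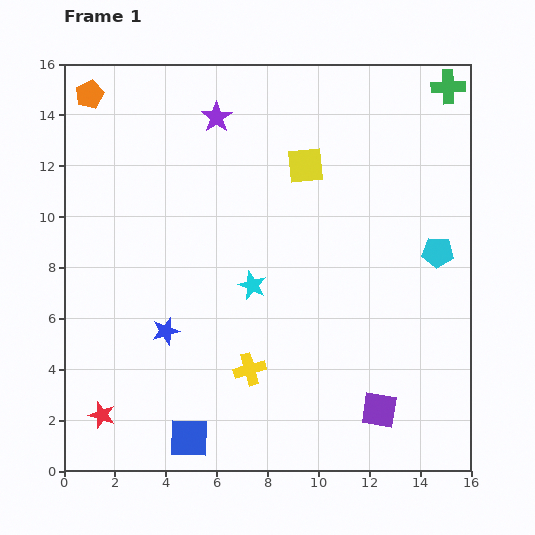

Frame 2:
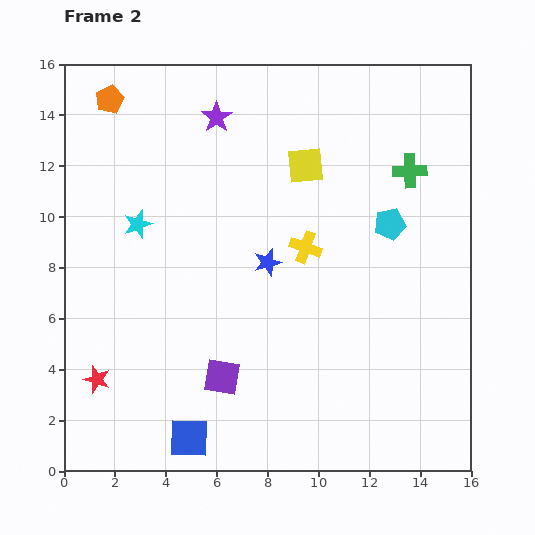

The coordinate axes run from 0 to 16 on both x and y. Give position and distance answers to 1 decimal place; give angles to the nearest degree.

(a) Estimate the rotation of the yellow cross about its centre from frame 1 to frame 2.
36° clockwise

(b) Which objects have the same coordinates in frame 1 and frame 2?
the blue square, the purple star, the yellow square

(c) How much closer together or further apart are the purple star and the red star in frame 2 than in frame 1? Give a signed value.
-1.2

Distance in frame 1: 12.5. Distance in frame 2: 11.3.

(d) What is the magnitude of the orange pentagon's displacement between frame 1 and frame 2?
0.8

The orange pentagon moved from (1.0, 14.8) to (1.8, 14.6), a distance of √(0.8² + 0.2²) ≈ 0.8.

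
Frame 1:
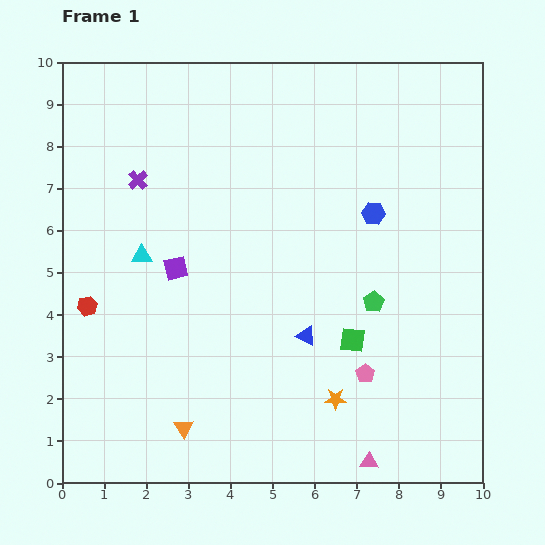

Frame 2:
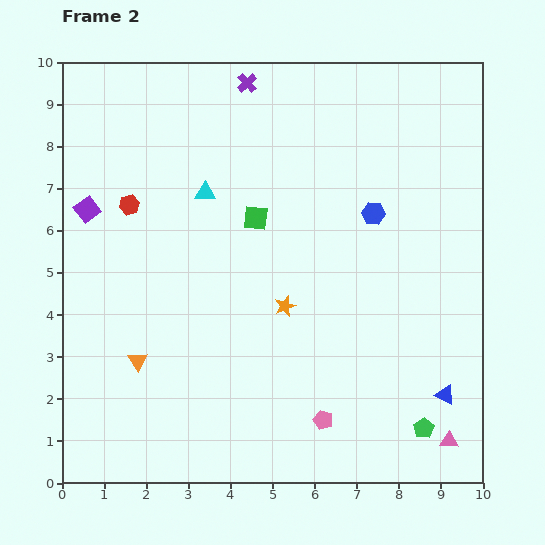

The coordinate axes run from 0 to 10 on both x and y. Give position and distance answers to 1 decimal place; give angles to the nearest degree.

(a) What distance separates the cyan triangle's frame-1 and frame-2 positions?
2.1

The cyan triangle moved from (1.9, 5.4) to (3.4, 6.9), a distance of √(1.5² + 1.5²) ≈ 2.1.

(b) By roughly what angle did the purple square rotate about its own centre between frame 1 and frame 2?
25° counter-clockwise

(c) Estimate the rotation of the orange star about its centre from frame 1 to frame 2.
21° counter-clockwise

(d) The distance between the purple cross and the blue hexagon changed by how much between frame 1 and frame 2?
-1.4

Distance in frame 1: 5.7. Distance in frame 2: 4.3.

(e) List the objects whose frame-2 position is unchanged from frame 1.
the blue hexagon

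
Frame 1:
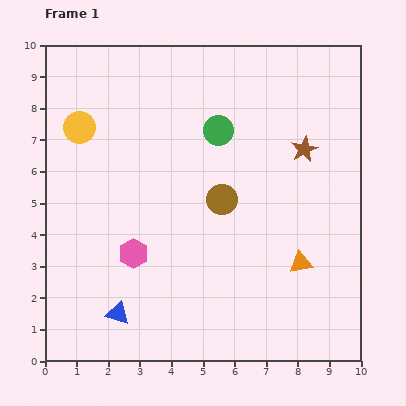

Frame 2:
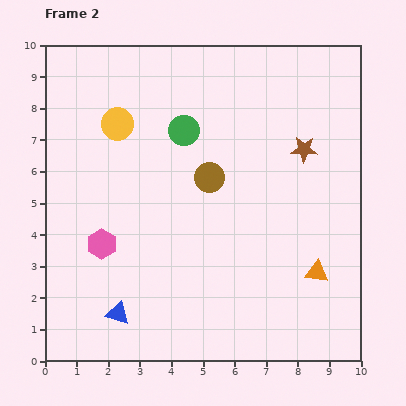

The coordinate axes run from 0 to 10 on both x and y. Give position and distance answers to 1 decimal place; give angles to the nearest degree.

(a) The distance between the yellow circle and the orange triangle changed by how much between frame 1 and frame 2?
-0.3

Distance in frame 1: 8.2. Distance in frame 2: 7.9.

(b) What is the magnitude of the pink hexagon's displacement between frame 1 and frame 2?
1.0

The pink hexagon moved from (2.8, 3.4) to (1.8, 3.7), a distance of √(1.0² + 0.3²) ≈ 1.0.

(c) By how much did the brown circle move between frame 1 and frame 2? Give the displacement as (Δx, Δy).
(-0.4, 0.7)

The brown circle was at (5.6, 5.1) in frame 1 and (5.2, 5.8) in frame 2.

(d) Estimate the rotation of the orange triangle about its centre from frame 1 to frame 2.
17° clockwise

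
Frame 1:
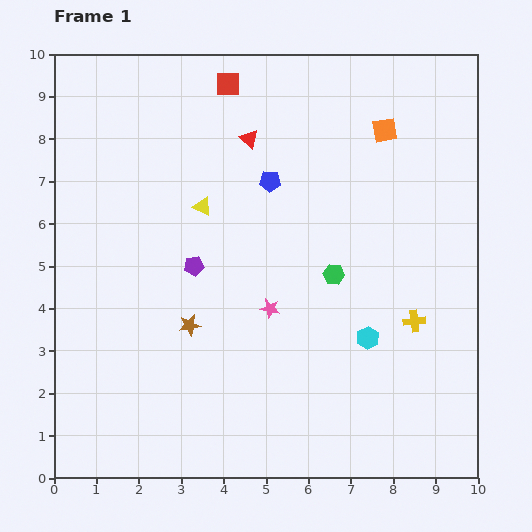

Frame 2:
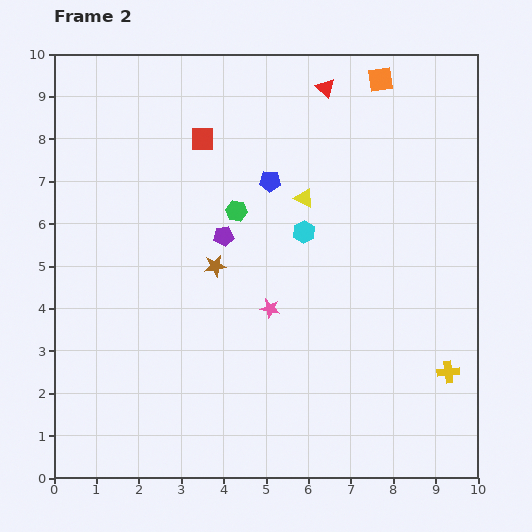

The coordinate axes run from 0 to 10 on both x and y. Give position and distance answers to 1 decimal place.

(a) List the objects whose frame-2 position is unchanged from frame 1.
the pink star, the blue pentagon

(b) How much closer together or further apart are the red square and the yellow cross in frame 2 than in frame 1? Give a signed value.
+0.9

Distance in frame 1: 7.1. Distance in frame 2: 8.0.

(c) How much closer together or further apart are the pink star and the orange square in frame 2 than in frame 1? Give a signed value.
+1.0

Distance in frame 1: 5.0. Distance in frame 2: 6.0.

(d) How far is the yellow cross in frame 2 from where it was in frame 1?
1.4

The yellow cross moved from (8.5, 3.7) to (9.3, 2.5), a distance of √(0.8² + 1.2²) ≈ 1.4.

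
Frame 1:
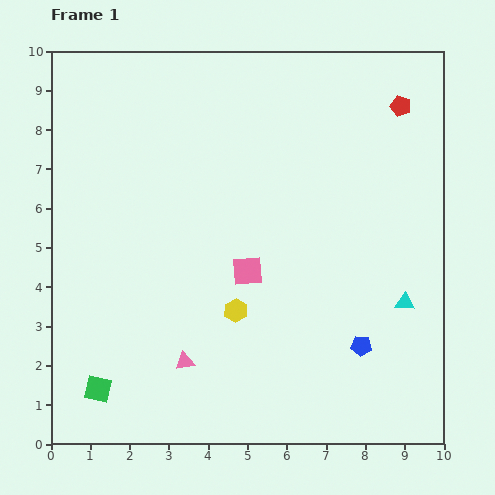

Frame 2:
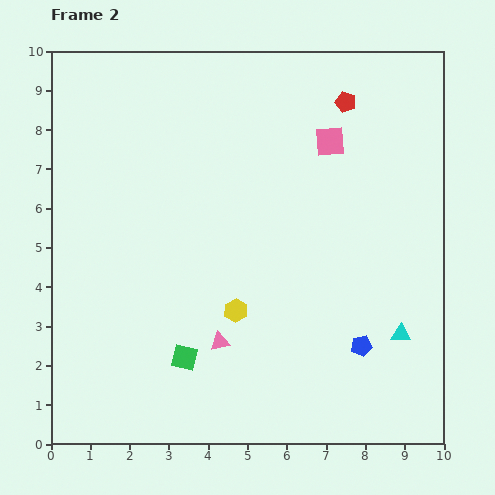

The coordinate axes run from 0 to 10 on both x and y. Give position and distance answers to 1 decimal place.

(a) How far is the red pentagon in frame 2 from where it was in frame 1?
1.4

The red pentagon moved from (8.9, 8.6) to (7.5, 8.7), a distance of √(1.4² + 0.1²) ≈ 1.4.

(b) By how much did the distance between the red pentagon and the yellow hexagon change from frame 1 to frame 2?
-0.7

Distance in frame 1: 6.7. Distance in frame 2: 6.0.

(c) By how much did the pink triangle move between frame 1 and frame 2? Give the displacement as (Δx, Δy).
(0.9, 0.5)

The pink triangle was at (3.4, 2.1) in frame 1 and (4.3, 2.6) in frame 2.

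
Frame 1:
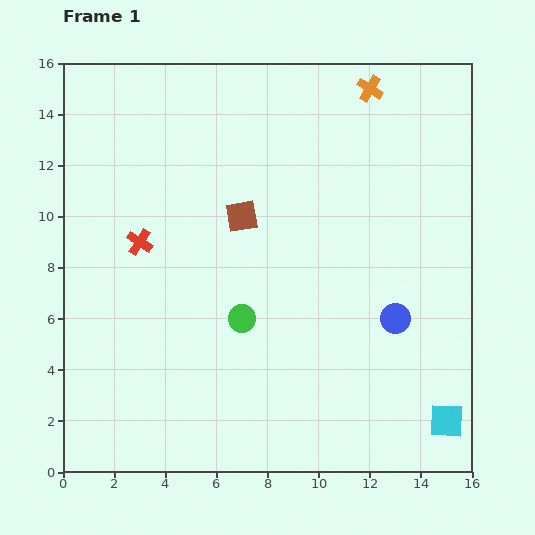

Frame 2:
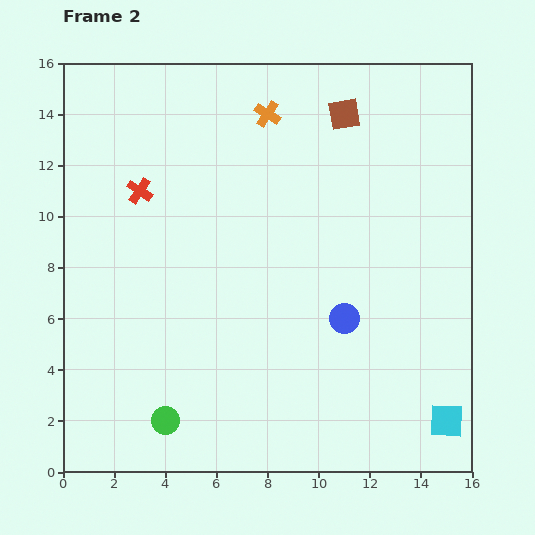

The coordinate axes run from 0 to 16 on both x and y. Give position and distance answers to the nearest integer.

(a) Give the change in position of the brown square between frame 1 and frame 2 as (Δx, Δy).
(4, 4)

The brown square was at (7, 10) in frame 1 and (11, 14) in frame 2.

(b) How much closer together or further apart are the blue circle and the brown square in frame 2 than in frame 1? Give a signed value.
+1

Distance in frame 1: 7. Distance in frame 2: 8.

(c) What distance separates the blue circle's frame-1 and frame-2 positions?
2

The blue circle moved from (13, 6) to (11, 6), a distance of √(2² + 0²) ≈ 2.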